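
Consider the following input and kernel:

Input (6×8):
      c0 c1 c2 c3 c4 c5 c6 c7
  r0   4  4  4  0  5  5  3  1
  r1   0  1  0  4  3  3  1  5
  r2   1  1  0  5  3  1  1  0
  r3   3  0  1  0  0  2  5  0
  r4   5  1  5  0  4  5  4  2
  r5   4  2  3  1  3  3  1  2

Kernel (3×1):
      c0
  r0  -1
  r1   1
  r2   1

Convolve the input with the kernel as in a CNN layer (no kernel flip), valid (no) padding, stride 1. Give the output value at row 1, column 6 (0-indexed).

5

The receptive field on the input at this output position is [1 / 1 / 5]. Elementwise product with the kernel and sum: 1·-1 + 1·1 + 5·1.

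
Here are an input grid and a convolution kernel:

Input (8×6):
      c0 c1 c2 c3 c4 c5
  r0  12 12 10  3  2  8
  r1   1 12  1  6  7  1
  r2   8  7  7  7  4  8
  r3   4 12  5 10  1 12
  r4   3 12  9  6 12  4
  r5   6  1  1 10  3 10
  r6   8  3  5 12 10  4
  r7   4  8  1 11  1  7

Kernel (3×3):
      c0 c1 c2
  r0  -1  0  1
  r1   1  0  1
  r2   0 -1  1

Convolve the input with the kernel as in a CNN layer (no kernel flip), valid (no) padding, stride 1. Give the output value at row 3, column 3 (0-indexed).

19

The receptive field on the input at this output position is [10 1 12 / 6 12 4 / 10 3 10]. Elementwise product with the kernel and sum: 10·-1 + 12·1 + 6·1 + 4·1 + 3·-1 + 10·1.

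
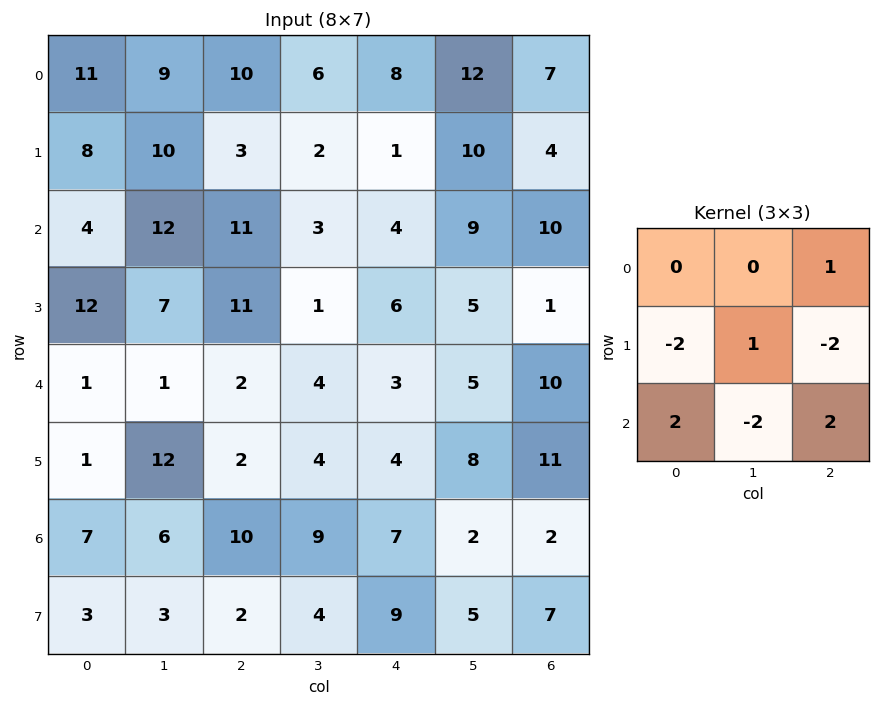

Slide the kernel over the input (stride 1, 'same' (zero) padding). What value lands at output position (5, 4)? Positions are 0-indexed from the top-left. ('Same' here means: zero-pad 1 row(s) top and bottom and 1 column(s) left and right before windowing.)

-7

The receptive field on the zero-padded input at this output position is [4 3 5 / 4 4 8 / 9 7 2]. Elementwise product with the kernel and sum: 5·1 + 4·-2 + 4·1 + 8·-2 + 9·2 + 7·-2 + 2·2.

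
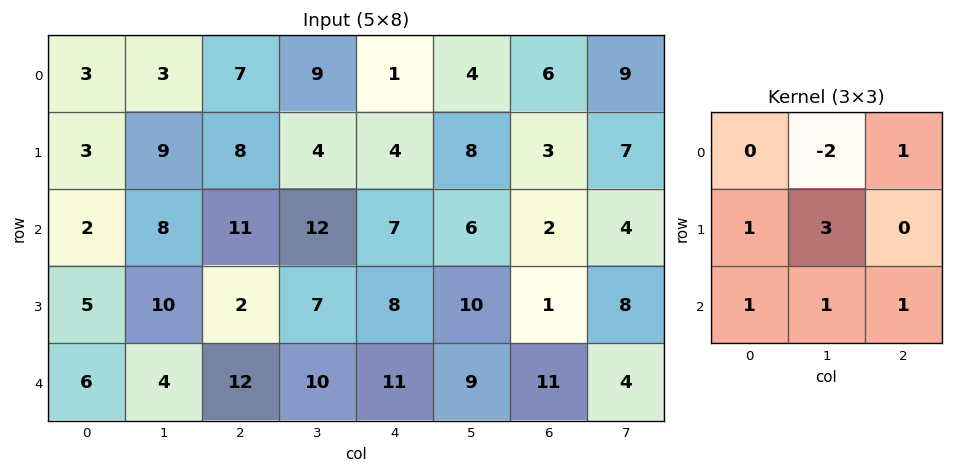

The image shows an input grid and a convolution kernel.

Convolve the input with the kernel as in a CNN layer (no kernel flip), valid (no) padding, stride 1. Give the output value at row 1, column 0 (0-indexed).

The receptive field on the input at this output position is [3 9 8 / 2 8 11 / 5 10 2]. Elementwise product with the kernel and sum: 9·-2 + 8·1 + 2·1 + 8·3 + 5·1 + 10·1 + 2·1.

33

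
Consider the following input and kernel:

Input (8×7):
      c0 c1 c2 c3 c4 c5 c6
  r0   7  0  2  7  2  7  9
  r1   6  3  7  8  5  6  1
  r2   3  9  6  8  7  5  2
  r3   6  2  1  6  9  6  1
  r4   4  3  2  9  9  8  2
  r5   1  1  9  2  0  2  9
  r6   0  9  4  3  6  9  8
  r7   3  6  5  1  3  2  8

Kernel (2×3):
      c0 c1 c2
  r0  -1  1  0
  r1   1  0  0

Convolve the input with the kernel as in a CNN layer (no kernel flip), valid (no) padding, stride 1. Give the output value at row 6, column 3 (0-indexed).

The receptive field on the input at this output position is [3 6 9 / 1 3 2]. Elementwise product with the kernel and sum: 3·-1 + 6·1 + 1·1.

4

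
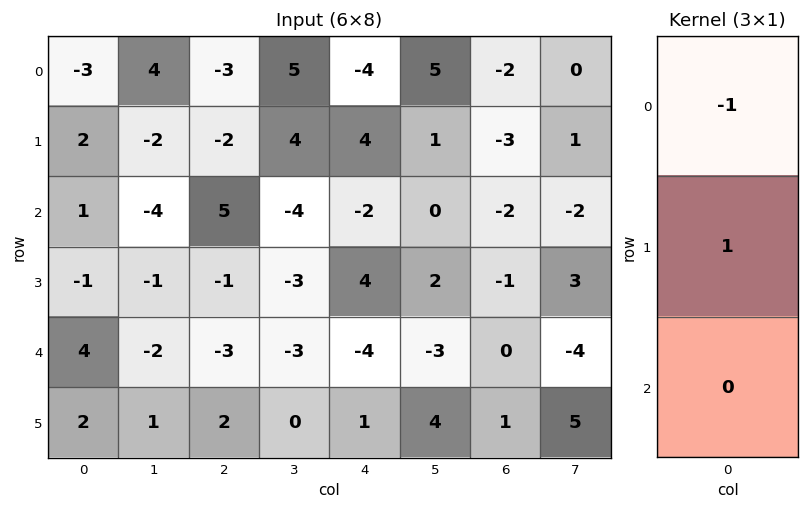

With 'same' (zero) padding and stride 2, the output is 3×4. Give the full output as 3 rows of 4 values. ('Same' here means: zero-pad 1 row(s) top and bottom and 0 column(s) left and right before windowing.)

-3 -3 -4 -2
-1 7 -6 1
5 -2 -8 1

Output[0,0]: The receptive field on the zero-padded input at this output position is [0 / -3 / 2]. Elementwise product with the kernel and sum: 0·-1 + -3·1.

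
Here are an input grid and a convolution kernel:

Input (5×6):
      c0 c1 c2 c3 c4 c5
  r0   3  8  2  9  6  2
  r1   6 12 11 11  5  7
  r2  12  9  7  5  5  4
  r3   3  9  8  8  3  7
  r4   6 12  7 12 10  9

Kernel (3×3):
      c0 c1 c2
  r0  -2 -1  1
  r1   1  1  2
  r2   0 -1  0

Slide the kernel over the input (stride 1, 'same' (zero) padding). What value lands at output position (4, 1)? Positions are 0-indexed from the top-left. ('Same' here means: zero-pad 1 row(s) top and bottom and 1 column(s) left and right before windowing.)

25

The receptive field on the zero-padded input at this output position is [3 9 8 / 6 12 7 / 0 0 0]. Elementwise product with the kernel and sum: 3·-2 + 9·-1 + 8·1 + 6·1 + 12·1 + 7·2 + 0·-1.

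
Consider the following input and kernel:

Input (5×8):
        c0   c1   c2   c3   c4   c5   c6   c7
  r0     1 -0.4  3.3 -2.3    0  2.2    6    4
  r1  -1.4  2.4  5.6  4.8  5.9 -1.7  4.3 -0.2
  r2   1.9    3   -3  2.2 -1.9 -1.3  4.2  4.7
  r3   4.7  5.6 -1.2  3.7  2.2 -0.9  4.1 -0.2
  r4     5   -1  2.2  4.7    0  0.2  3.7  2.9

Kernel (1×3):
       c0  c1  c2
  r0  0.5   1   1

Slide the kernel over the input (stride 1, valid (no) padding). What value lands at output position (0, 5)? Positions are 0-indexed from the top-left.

11.1

The receptive field on the input at this output position is [2.2 6 4]. Elementwise product with the kernel and sum: 2.2·0.5 + 6·1 + 4·1.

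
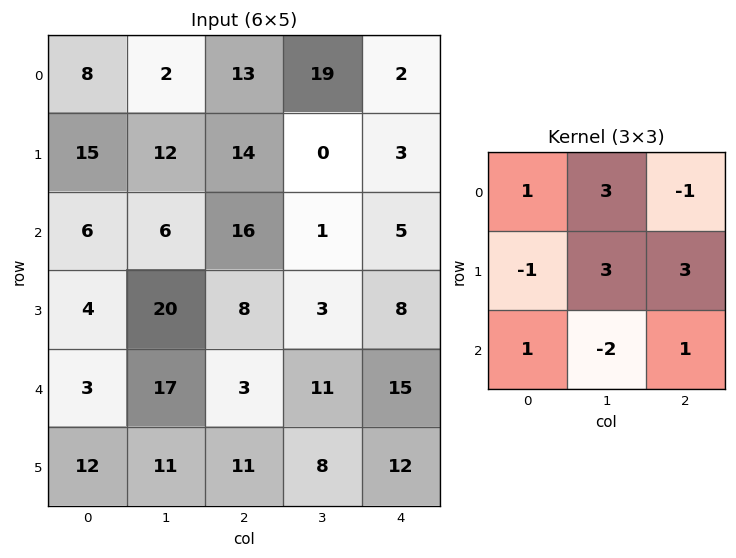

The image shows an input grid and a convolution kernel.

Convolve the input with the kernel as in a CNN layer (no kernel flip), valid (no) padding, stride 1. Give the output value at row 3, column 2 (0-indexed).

91

The receptive field on the input at this output position is [8 3 8 / 3 11 15 / 11 8 12]. Elementwise product with the kernel and sum: 8·1 + 3·3 + 8·-1 + 3·-1 + 11·3 + 15·3 + 11·1 + 8·-2 + 12·1.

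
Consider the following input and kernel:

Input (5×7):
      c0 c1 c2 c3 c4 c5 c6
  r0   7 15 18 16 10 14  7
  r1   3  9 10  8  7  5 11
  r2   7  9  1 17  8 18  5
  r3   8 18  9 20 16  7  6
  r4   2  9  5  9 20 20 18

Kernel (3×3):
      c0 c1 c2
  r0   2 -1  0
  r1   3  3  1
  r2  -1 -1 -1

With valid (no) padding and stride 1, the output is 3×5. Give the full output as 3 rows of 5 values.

28 50 55 29 22
11 8 29 59 63
76 95 54 92 15

Output[0,0]: The receptive field on the input at this output position is [7 15 18 / 3 9 10 / 7 9 1]. Elementwise product with the kernel and sum: 7·2 + 15·-1 + 3·3 + 9·3 + 10·1 + 7·-1 + 9·-1 + 1·-1.
Output[0,1]: The receptive field on the input at this output position is [15 18 16 / 9 10 8 / 9 1 17]. Elementwise product with the kernel and sum: 15·2 + 18·-1 + 9·3 + 10·3 + 8·1 + 9·-1 + 1·-1 + 17·-1.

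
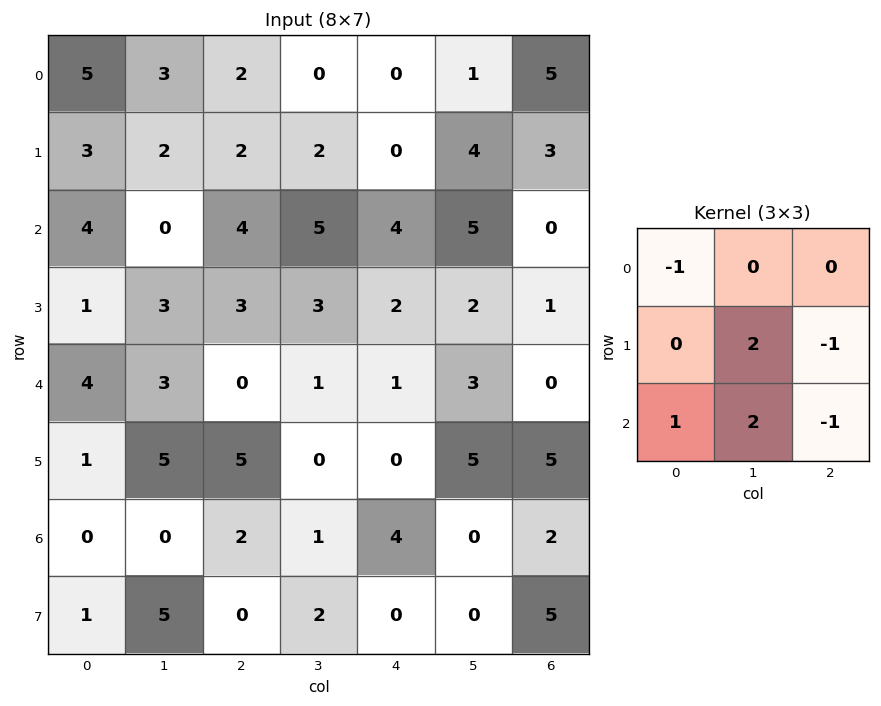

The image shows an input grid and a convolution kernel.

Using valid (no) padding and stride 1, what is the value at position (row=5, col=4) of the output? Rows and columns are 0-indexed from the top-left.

-7

The receptive field on the input at this output position is [0 5 5 / 4 0 2 / 0 0 5]. Elementwise product with the kernel and sum: 0·-1 + 0·2 + 2·-1 + 0·1 + 0·2 + 5·-1.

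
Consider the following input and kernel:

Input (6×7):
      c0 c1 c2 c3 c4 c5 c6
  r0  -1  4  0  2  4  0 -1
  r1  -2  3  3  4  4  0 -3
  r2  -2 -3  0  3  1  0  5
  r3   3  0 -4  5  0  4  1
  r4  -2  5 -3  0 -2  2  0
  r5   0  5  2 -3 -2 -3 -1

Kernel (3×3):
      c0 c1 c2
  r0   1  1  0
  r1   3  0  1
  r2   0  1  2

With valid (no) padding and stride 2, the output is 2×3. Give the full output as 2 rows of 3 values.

Output[0,0]: The receptive field on the input at this output position is [-1 4 0 / -2 3 3 / -2 -3 0]. Elementwise product with the kernel and sum: -1·1 + 4·1 + -2·3 + 3·1 + -3·1 + 0·2.

-3 20 23
-1 -13 4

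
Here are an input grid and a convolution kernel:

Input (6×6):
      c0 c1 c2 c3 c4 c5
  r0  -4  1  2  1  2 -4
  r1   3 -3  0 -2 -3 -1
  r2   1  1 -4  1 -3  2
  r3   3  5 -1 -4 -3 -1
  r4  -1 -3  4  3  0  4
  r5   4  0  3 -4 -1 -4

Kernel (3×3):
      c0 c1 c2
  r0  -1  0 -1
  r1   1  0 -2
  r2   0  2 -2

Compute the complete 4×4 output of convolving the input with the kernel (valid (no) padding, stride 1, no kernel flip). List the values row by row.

Output[0,0]: The receptive field on the input at this output position is [-4 1 2 / 3 -3 0 / 1 1 -4]. Elementwise product with the kernel and sum: -4·-1 + 2·-1 + 3·1 + 0·-2 + 1·2 + -4·-2.
Output[0,1]: The receptive field on the input at this output position is [1 2 1 / -3 0 -2 / 1 -4 1]. Elementwise product with the kernel and sum: 1·-1 + 1·-1 + -3·1 + -2·-2 + -4·2 + 1·-2.

15 -11 10 -7
18 10 3 -4
-6 13 18 -13
-17 4 2 6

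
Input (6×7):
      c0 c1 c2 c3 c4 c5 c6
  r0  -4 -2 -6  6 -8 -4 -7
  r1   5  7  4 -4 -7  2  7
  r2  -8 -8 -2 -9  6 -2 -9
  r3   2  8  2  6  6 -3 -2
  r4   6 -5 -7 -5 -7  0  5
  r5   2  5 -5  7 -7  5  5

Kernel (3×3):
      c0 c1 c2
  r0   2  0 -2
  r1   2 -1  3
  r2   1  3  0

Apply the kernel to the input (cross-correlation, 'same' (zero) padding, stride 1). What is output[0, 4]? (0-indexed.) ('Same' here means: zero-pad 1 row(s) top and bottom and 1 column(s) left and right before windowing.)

The receptive field on the zero-padded input at this output position is [0 0 0 / 6 -8 -4 / -4 -7 2]. Elementwise product with the kernel and sum: 0·2 + 0·-2 + 6·2 + -8·-1 + -4·3 + -4·1 + -7·3.

-17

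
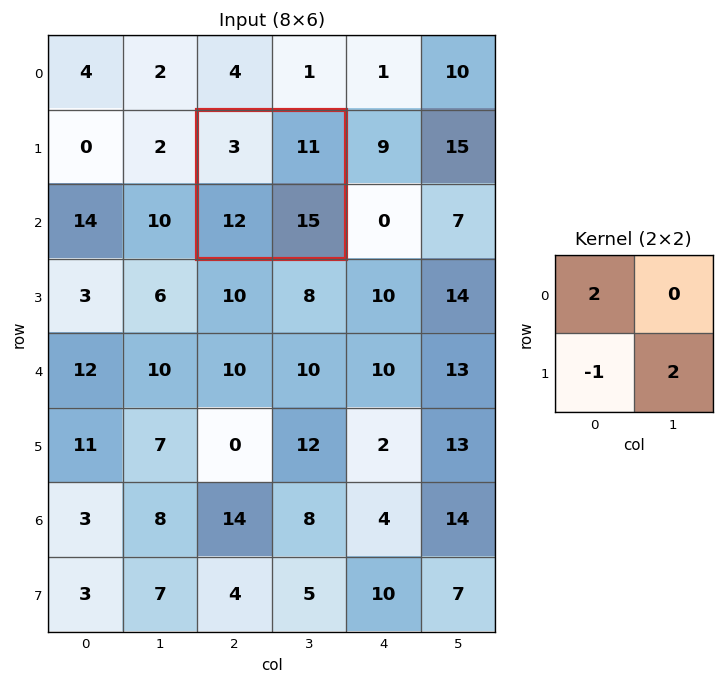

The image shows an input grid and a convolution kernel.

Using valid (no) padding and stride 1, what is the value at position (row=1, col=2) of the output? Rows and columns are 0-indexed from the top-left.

24

The receptive field on the input at this output position is [3 11 / 12 15]. Elementwise product with the kernel and sum: 3·2 + 12·-1 + 15·2.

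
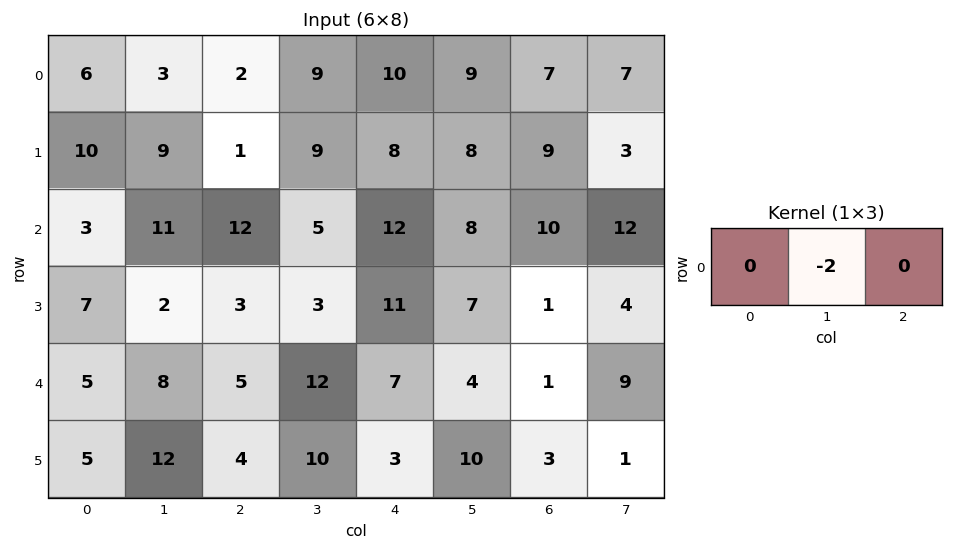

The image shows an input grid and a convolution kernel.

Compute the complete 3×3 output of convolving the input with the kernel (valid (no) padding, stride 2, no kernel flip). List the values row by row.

-6 -18 -18
-22 -10 -16
-16 -24 -8

Output[0,0]: The receptive field on the input at this output position is [6 3 2]. Elementwise product with the kernel and sum: 3·-2.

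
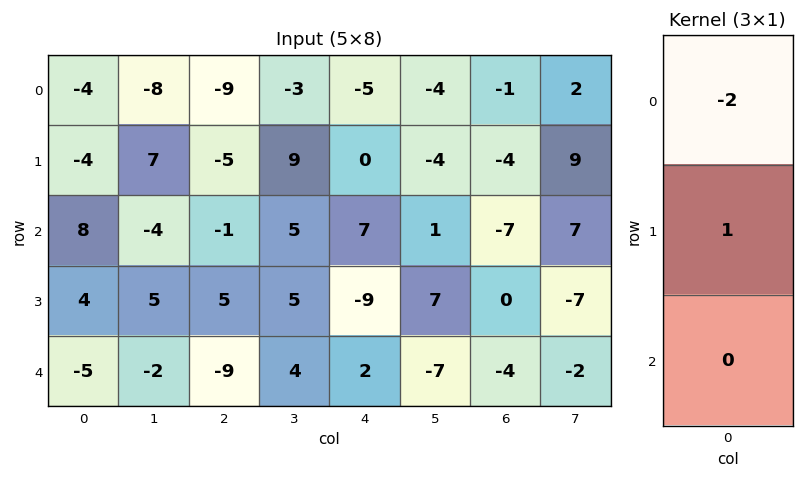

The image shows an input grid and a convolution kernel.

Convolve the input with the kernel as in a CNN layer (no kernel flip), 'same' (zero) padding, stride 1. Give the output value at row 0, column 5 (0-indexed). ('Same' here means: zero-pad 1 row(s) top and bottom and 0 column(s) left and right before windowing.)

The receptive field on the zero-padded input at this output position is [0 / -4 / -4]. Elementwise product with the kernel and sum: 0·-2 + -4·1.

-4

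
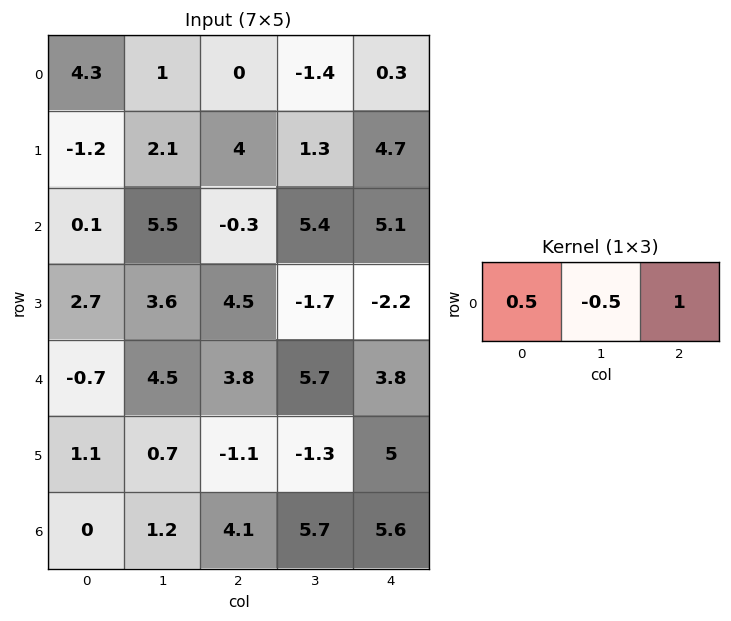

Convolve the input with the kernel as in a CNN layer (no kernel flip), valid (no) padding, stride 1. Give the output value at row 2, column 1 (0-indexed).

The receptive field on the input at this output position is [5.5 -0.3 5.4]. Elementwise product with the kernel and sum: 5.5·0.5 + -0.3·-0.5 + 5.4·1.

8.3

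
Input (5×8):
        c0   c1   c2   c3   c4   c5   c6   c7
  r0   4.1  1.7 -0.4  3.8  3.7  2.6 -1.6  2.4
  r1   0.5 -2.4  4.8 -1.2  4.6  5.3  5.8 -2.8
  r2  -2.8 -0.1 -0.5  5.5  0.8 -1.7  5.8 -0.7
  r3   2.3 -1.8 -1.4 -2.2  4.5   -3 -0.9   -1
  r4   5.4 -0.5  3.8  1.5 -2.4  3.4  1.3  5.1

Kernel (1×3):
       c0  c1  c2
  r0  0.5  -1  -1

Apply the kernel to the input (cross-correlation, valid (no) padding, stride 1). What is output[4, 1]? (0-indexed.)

The receptive field on the input at this output position is [-0.5 3.8 1.5]. Elementwise product with the kernel and sum: -0.5·0.5 + 3.8·-1 + 1.5·-1.

-5.55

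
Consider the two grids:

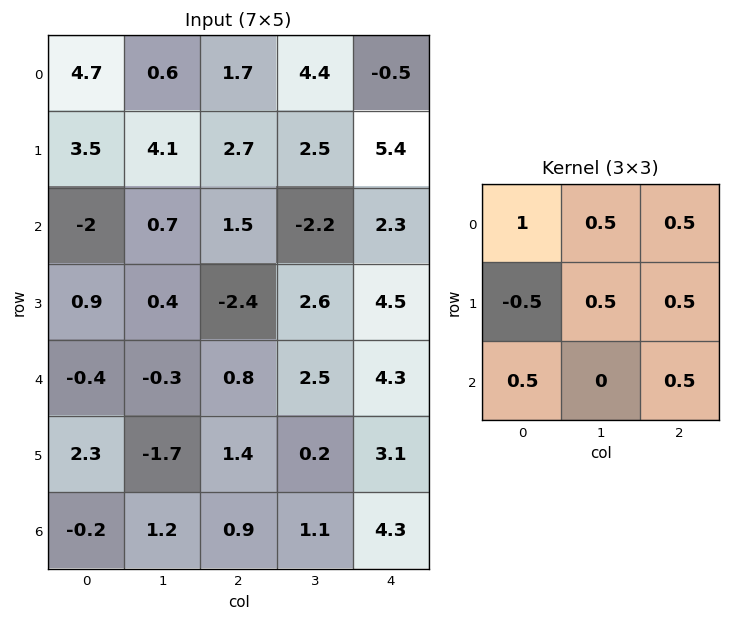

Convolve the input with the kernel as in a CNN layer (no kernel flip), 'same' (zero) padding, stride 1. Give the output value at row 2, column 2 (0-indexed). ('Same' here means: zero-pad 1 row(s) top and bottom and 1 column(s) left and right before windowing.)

The receptive field on the zero-padded input at this output position is [4.1 2.7 2.5 / 0.7 1.5 -2.2 / 0.4 -2.4 2.6]. Elementwise product with the kernel and sum: 4.1·1 + 2.7·0.5 + 2.5·0.5 + 0.7·-0.5 + 1.5·0.5 + -2.2·0.5 + 0.4·0.5 + 2.6·0.5.

7.5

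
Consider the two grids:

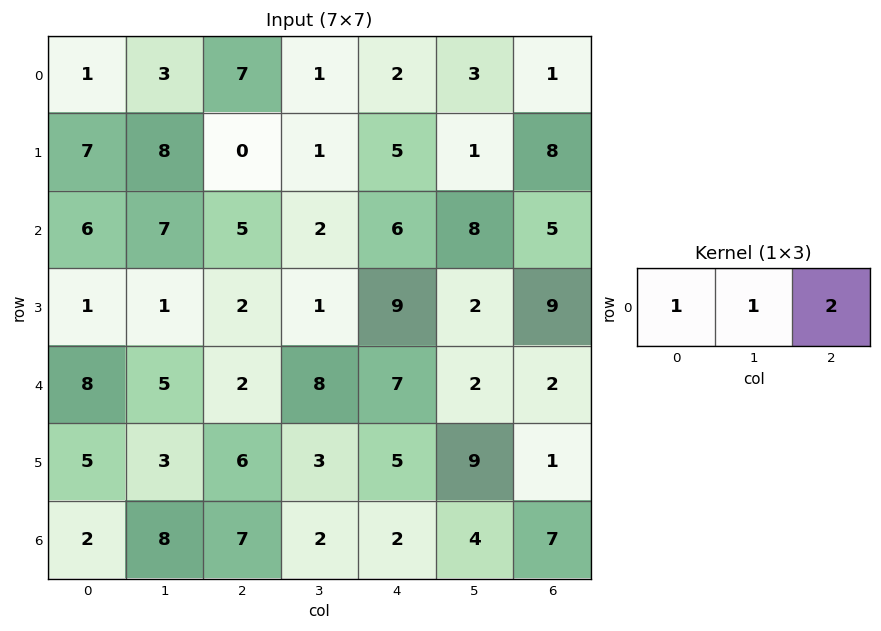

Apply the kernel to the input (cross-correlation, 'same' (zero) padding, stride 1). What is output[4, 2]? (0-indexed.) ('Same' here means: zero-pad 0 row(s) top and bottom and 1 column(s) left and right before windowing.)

The receptive field on the zero-padded input at this output position is [5 2 8]. Elementwise product with the kernel and sum: 5·1 + 2·1 + 8·2.

23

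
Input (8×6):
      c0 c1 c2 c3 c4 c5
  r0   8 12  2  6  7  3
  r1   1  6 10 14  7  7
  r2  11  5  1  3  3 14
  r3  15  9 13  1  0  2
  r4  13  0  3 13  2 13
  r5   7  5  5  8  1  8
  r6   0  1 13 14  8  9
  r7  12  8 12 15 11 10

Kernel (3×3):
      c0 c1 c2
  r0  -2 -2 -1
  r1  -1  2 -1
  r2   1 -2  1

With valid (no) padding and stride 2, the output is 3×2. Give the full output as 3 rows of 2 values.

-39 -14
-27 -43
-20 -31

Output[0,0]: The receptive field on the input at this output position is [8 12 2 / 1 6 10 / 11 5 1]. Elementwise product with the kernel and sum: 8·-2 + 12·-2 + 2·-1 + 1·-1 + 6·2 + 10·-1 + 11·1 + 5·-2 + 1·1.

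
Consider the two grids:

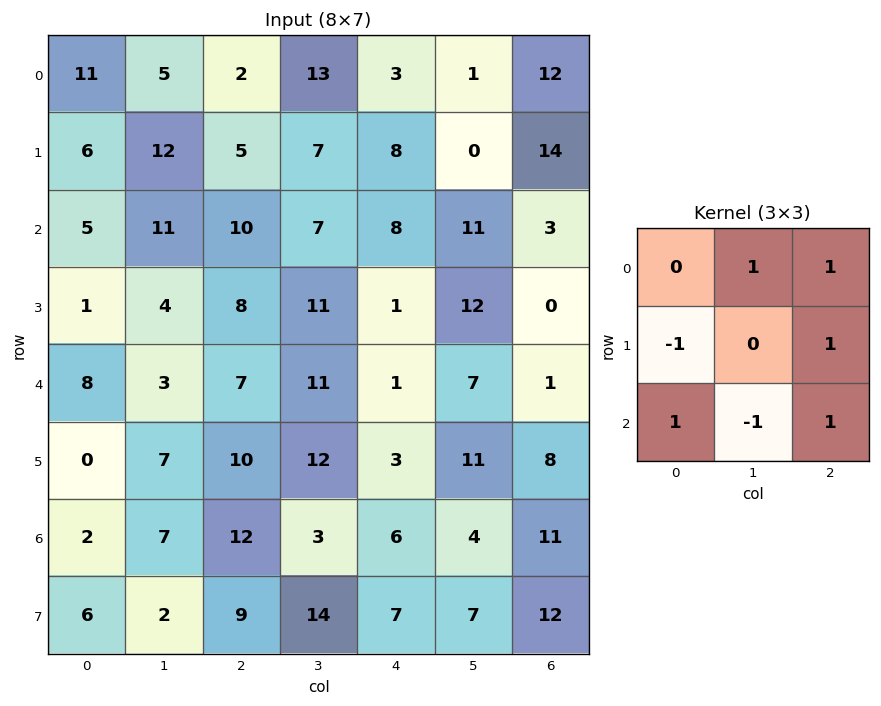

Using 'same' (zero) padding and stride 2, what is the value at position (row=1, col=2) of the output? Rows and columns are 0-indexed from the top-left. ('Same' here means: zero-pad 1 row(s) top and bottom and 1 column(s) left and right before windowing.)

The receptive field on the zero-padded input at this output position is [7 8 0 / 7 8 11 / 11 1 12]. Elementwise product with the kernel and sum: 8·1 + 0·1 + 7·-1 + 11·1 + 11·1 + 1·-1 + 12·1.

34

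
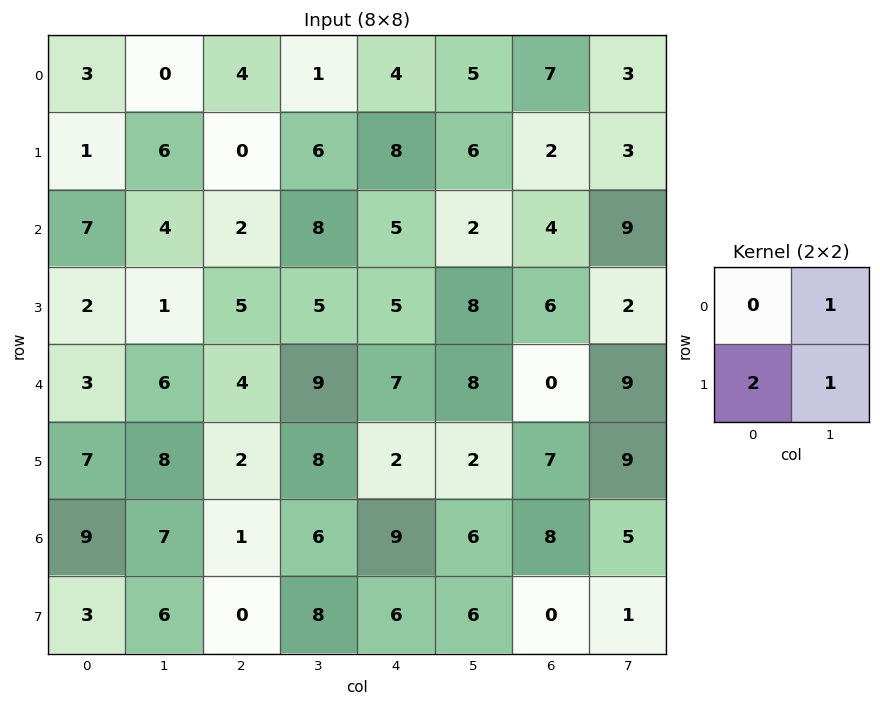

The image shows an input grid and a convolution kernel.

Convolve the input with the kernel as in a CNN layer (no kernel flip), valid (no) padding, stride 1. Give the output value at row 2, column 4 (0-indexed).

20

The receptive field on the input at this output position is [5 2 / 5 8]. Elementwise product with the kernel and sum: 2·1 + 5·2 + 8·1.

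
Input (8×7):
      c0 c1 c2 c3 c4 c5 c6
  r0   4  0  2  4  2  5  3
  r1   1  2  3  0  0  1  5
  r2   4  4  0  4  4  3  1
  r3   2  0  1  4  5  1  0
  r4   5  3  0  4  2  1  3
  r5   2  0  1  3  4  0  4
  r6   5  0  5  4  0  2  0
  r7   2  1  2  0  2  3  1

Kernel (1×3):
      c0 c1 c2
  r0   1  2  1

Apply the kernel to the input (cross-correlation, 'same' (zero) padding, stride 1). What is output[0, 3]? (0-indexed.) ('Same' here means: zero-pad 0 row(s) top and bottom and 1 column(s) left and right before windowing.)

The receptive field on the zero-padded input at this output position is [2 4 2]. Elementwise product with the kernel and sum: 2·1 + 4·2 + 2·1.

12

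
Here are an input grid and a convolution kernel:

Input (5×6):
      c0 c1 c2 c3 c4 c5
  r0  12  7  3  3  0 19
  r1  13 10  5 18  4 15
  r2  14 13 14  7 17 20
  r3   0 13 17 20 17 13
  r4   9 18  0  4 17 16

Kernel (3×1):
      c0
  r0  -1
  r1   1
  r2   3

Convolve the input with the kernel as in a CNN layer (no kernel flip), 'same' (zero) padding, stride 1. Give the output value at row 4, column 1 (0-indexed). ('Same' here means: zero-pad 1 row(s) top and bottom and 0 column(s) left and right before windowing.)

5

The receptive field on the zero-padded input at this output position is [13 / 18 / 0]. Elementwise product with the kernel and sum: 13·-1 + 18·1 + 0·3.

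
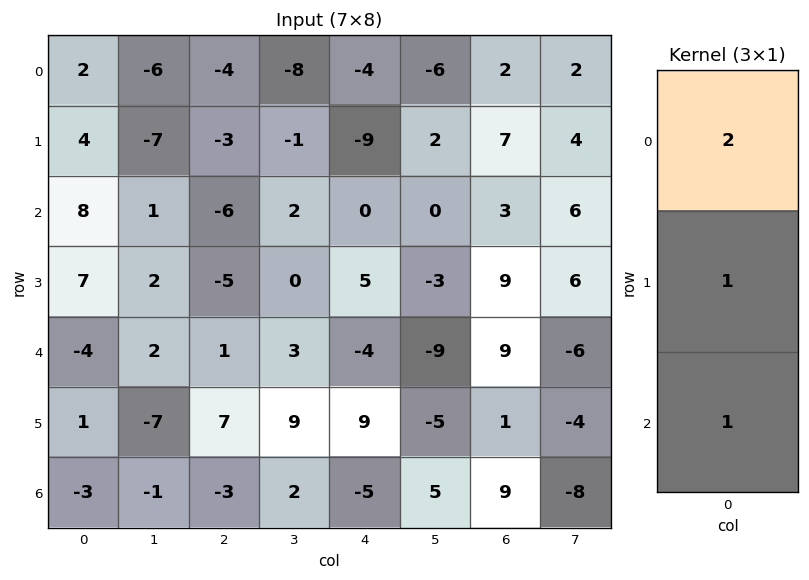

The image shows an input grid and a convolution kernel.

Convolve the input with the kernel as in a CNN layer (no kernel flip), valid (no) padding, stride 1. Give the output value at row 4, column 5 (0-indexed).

The receptive field on the input at this output position is [-9 / -5 / 5]. Elementwise product with the kernel and sum: -9·2 + -5·1 + 5·1.

-18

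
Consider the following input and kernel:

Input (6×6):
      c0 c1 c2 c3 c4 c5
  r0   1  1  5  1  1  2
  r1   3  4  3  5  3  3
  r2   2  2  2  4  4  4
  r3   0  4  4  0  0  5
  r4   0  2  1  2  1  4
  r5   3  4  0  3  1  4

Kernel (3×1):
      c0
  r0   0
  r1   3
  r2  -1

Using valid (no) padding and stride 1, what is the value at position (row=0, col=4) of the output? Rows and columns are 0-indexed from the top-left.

5

The receptive field on the input at this output position is [1 / 3 / 4]. Elementwise product with the kernel and sum: 3·3 + 4·-1.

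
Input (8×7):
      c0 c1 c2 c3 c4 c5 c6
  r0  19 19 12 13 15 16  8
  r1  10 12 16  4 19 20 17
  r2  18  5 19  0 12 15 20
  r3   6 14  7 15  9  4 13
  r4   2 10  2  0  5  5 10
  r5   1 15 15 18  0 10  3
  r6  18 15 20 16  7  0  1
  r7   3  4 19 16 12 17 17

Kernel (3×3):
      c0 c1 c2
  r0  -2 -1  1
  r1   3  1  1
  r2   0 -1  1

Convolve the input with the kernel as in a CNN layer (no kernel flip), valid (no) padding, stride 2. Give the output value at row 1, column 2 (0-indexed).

30

The receptive field on the input at this output position is [12 15 20 / 9 4 13 / 5 5 10]. Elementwise product with the kernel and sum: 12·-2 + 15·-1 + 20·1 + 9·3 + 4·1 + 13·1 + 5·-1 + 10·1.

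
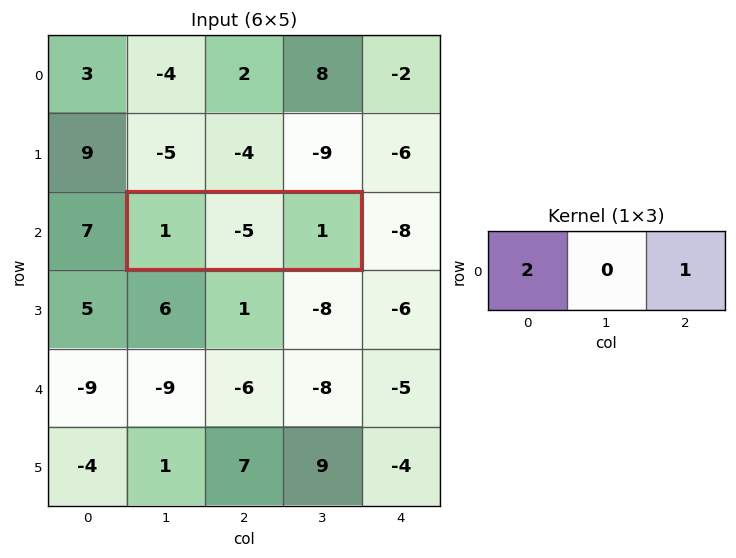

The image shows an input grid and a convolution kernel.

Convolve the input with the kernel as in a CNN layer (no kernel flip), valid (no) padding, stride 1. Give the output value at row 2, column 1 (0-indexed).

The receptive field on the input at this output position is [1 -5 1]. Elementwise product with the kernel and sum: 1·2 + 1·1.

3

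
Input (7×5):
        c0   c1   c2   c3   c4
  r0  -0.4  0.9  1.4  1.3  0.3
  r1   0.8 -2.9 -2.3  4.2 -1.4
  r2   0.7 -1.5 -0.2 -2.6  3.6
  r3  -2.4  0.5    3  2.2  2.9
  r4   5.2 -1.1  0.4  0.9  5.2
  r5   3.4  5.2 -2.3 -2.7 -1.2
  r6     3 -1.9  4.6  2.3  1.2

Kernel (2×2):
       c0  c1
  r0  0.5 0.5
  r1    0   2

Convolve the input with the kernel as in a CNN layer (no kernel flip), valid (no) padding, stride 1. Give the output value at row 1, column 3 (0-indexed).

8.6

The receptive field on the input at this output position is [4.2 -1.4 / -2.6 3.6]. Elementwise product with the kernel and sum: 4.2·0.5 + -1.4·0.5 + 3.6·2.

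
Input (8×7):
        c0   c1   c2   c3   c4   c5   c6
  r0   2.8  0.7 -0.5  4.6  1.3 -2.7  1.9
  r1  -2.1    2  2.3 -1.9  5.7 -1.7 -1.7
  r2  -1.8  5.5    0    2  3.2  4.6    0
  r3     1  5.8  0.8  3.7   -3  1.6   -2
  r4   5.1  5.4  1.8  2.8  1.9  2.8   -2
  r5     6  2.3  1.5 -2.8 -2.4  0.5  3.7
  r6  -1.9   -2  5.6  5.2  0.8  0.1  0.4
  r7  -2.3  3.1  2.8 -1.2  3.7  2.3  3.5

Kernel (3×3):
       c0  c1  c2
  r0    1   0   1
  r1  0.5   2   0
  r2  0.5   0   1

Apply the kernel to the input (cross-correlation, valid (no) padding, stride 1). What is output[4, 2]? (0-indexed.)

The receptive field on the input at this output position is [1.8 2.8 1.9 / 1.5 -2.8 -2.4 / 5.6 5.2 0.8]. Elementwise product with the kernel and sum: 1.8·1 + 1.9·1 + 1.5·0.5 + -2.8·2 + 5.6·0.5 + 0.8·1.

2.45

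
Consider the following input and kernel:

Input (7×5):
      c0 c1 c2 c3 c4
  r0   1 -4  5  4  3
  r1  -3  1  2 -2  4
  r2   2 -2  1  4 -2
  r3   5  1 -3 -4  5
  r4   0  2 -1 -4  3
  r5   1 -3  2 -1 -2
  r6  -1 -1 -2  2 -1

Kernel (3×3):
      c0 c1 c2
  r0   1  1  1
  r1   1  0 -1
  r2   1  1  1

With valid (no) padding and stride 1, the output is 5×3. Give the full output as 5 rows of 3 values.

-2 11 13
4 -11 5
10 5 -7
4 -2 -7
-4 -6 1

Output[0,0]: The receptive field on the input at this output position is [1 -4 5 / -3 1 2 / 2 -2 1]. Elementwise product with the kernel and sum: 1·1 + -4·1 + 5·1 + -3·1 + 2·-1 + 2·1 + -2·1 + 1·1.
Output[0,1]: The receptive field on the input at this output position is [-4 5 4 / 1 2 -2 / -2 1 4]. Elementwise product with the kernel and sum: -4·1 + 5·1 + 4·1 + 1·1 + -2·-1 + -2·1 + 1·1 + 4·1.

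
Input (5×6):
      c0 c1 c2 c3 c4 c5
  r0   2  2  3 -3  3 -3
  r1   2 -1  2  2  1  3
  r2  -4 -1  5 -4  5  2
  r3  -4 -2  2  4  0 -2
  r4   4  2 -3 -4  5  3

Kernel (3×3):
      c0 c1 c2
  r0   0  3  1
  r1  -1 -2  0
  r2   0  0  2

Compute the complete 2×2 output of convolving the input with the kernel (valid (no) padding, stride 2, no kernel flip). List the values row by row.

19 -2
4 -7

Output[0,0]: The receptive field on the input at this output position is [2 2 3 / 2 -1 2 / -4 -1 5]. Elementwise product with the kernel and sum: 2·3 + 3·1 + 2·-1 + -1·-2 + 5·2.
Output[0,1]: The receptive field on the input at this output position is [3 -3 3 / 2 2 1 / 5 -4 5]. Elementwise product with the kernel and sum: -3·3 + 3·1 + 2·-1 + 2·-2 + 5·2.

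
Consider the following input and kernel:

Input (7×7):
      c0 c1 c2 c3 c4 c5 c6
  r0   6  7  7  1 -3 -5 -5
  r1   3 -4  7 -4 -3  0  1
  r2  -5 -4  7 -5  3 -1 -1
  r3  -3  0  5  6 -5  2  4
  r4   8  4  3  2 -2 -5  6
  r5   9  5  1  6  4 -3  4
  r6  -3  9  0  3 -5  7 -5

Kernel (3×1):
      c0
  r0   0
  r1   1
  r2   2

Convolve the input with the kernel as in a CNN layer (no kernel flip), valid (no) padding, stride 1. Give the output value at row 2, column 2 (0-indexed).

The receptive field on the input at this output position is [7 / 5 / 3]. Elementwise product with the kernel and sum: 5·1 + 3·2.

11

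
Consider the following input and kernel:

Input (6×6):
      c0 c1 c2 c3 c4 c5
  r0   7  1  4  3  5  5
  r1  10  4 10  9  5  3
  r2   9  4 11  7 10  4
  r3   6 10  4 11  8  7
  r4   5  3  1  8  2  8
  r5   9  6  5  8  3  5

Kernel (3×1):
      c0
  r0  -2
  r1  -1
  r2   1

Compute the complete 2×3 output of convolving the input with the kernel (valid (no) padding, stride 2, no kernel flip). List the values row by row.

-15 -7 -5
-19 -25 -26

Output[0,0]: The receptive field on the input at this output position is [7 / 10 / 9]. Elementwise product with the kernel and sum: 7·-2 + 10·-1 + 9·1.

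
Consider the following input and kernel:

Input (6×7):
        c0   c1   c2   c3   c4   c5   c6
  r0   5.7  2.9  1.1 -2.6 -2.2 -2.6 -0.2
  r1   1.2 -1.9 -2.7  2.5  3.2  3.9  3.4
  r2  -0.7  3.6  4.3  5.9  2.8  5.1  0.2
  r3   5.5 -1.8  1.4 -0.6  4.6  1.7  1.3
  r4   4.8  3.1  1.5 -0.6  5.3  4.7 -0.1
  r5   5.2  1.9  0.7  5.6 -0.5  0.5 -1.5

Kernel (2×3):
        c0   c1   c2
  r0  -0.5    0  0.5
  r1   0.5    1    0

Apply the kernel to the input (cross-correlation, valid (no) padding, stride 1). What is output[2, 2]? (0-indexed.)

The receptive field on the input at this output position is [4.3 5.9 2.8 / 1.4 -0.6 4.6]. Elementwise product with the kernel and sum: 4.3·-0.5 + 2.8·0.5 + 1.4·0.5 + -0.6·1.

-0.65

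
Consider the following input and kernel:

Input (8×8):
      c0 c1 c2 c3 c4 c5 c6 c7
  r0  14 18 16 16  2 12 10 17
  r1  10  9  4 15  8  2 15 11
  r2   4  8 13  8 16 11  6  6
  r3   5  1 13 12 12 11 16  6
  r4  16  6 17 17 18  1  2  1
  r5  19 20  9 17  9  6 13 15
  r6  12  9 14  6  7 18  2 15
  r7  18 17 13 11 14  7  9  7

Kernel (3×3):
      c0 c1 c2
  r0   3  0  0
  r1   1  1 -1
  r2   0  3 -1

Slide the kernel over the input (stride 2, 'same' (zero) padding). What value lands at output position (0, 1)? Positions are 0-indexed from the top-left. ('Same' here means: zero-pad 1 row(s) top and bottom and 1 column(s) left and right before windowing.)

15

The receptive field on the zero-padded input at this output position is [0 0 0 / 18 16 16 / 9 4 15]. Elementwise product with the kernel and sum: 0·3 + 18·1 + 16·1 + 16·-1 + 4·3 + 15·-1.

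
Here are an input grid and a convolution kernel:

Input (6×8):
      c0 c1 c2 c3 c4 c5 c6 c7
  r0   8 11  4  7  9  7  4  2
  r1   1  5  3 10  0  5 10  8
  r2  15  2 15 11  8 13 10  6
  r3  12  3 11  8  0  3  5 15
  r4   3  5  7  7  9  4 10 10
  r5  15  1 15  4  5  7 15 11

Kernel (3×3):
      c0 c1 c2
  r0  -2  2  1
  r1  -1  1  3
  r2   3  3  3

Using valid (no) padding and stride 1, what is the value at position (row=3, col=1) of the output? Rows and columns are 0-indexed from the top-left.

The receptive field on the input at this output position is [3 11 8 / 5 7 7 / 1 15 4]. Elementwise product with the kernel and sum: 3·-2 + 11·2 + 8·1 + 5·-1 + 7·1 + 7·3 + 1·3 + 15·3 + 4·3.

107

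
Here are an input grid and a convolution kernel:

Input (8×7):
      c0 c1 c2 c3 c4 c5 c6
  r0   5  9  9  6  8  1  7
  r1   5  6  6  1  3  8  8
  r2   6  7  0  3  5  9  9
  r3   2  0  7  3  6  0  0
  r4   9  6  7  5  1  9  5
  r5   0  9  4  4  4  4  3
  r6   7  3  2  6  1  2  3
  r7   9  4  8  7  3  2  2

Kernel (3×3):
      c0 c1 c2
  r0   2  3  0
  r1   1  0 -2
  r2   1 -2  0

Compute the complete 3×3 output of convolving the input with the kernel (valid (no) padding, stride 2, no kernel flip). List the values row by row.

22 30 -7
18 1 26
29 15 24

Output[0,0]: The receptive field on the input at this output position is [5 9 9 / 5 6 6 / 6 7 0]. Elementwise product with the kernel and sum: 5·2 + 9·3 + 5·1 + 6·-2 + 6·1 + 7·-2.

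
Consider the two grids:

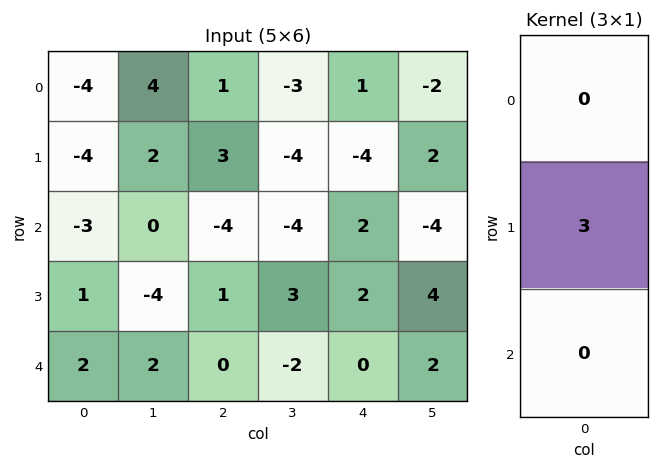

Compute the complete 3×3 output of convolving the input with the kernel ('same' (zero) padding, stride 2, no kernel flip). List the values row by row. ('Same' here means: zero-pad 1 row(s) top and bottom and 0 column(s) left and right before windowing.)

Output[0,0]: The receptive field on the zero-padded input at this output position is [0 / -4 / -4]. Elementwise product with the kernel and sum: -4·3.
Output[0,1]: The receptive field on the zero-padded input at this output position is [0 / 1 / 3]. Elementwise product with the kernel and sum: 1·3.

-12 3 3
-9 -12 6
6 0 0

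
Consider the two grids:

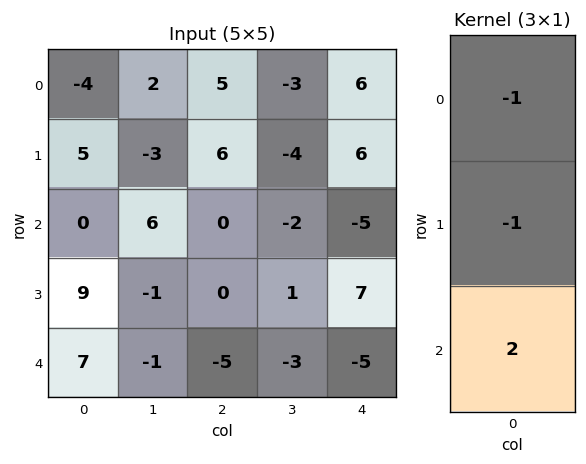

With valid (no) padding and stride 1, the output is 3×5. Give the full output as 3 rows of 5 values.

Output[0,0]: The receptive field on the input at this output position is [-4 / 5 / 0]. Elementwise product with the kernel and sum: -4·-1 + 5·-1 + 0·2.

-1 13 -11 3 -22
13 -5 -6 8 13
5 -7 -10 -5 -12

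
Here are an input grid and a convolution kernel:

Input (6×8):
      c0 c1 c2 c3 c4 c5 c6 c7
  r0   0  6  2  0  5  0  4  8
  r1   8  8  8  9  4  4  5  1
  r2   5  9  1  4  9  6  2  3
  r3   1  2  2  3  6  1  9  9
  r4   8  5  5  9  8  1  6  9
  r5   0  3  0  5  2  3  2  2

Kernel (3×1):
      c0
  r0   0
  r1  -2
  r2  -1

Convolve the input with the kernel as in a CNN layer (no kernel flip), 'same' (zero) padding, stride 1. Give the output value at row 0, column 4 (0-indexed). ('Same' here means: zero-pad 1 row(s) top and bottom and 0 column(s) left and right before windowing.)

-14

The receptive field on the zero-padded input at this output position is [0 / 5 / 4]. Elementwise product with the kernel and sum: 5·-2 + 4·-1.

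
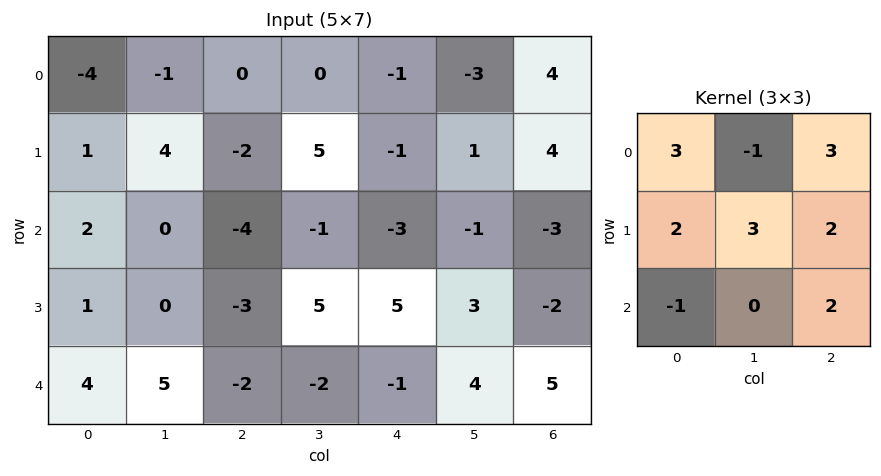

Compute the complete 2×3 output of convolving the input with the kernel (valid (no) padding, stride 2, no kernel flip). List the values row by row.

Output[0,0]: The receptive field on the input at this output position is [-4 -1 0 / 1 4 -2 / 2 0 -4]. Elementwise product with the kernel and sum: -4·3 + -1·-1 + 0·3 + 1·2 + 4·3 + -2·2 + 2·-1 + -4·2.
Output[0,1]: The receptive field on the input at this output position is [0 0 -1 / -2 5 -1 / -4 -1 -3]. Elementwise product with the kernel and sum: 0·3 + 0·-1 + -1·3 + -2·2 + 5·3 + -1·2 + -4·-1 + -3·2.

-11 4 18
-18 -1 9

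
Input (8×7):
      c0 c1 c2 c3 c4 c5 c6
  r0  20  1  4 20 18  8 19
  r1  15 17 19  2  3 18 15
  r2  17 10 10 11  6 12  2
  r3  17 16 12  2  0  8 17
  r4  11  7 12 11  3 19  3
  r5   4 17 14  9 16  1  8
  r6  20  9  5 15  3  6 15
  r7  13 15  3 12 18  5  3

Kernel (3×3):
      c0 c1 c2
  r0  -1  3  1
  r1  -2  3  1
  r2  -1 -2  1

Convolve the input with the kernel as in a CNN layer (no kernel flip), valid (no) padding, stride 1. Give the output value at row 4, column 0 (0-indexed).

The receptive field on the input at this output position is [11 7 12 / 4 17 14 / 20 9 5]. Elementwise product with the kernel and sum: 11·-1 + 7·3 + 12·1 + 4·-2 + 17·3 + 14·1 + 20·-1 + 9·-2 + 5·1.

46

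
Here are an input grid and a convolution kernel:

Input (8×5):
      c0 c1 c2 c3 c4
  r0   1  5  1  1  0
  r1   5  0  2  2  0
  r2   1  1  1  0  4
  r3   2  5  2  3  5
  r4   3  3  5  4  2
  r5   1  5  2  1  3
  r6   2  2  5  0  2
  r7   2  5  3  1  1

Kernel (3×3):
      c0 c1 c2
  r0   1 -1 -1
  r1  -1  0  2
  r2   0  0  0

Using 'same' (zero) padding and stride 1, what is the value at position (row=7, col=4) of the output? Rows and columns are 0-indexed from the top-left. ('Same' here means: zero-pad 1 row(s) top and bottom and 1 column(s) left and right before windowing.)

-3

The receptive field on the zero-padded input at this output position is [0 2 0 / 1 1 0 / 0 0 0]. Elementwise product with the kernel and sum: 0·1 + 2·-1 + 0·-1 + 1·-1 + 0·2.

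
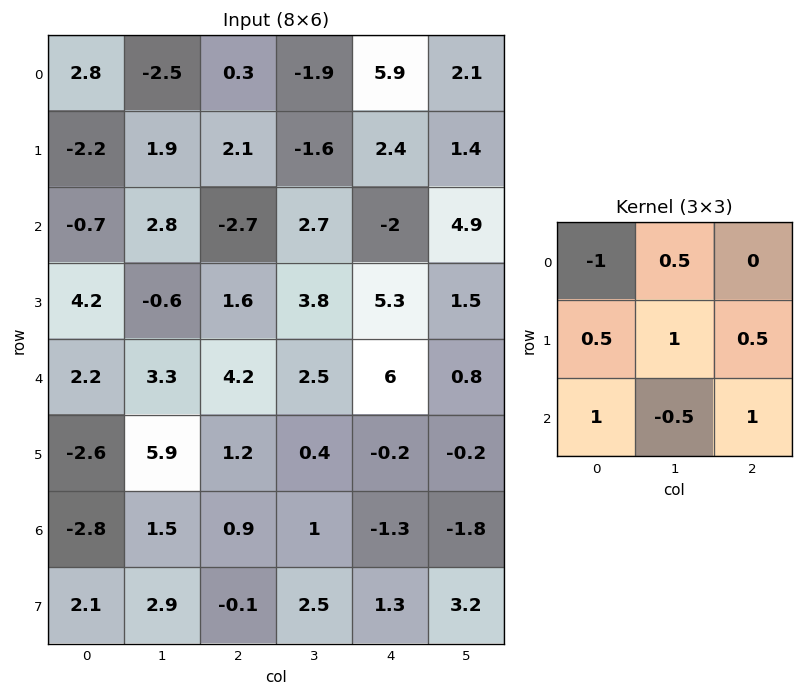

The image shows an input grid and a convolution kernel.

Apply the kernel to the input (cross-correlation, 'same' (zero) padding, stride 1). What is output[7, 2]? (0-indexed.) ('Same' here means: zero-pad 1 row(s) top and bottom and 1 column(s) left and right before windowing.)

1.55

The receptive field on the zero-padded input at this output position is [1.5 0.9 1 / 2.9 -0.1 2.5 / 0 0 0]. Elementwise product with the kernel and sum: 1.5·-1 + 0.9·0.5 + 2.9·0.5 + -0.1·1 + 2.5·0.5 + 0·1 + 0·-0.5 + 0·1.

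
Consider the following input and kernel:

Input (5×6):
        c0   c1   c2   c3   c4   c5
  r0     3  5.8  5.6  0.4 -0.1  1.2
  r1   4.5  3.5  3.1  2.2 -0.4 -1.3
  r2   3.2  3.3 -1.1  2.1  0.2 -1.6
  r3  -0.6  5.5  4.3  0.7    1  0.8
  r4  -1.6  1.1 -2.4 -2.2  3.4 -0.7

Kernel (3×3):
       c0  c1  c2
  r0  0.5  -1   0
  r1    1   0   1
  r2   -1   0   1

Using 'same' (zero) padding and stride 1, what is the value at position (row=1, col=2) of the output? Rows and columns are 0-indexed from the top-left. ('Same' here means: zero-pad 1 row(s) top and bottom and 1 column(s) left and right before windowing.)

1.8

The receptive field on the zero-padded input at this output position is [5.8 5.6 0.4 / 3.5 3.1 2.2 / 3.3 -1.1 2.1]. Elementwise product with the kernel and sum: 5.8·0.5 + 5.6·-1 + 3.5·1 + 2.2·1 + 3.3·-1 + 2.1·1.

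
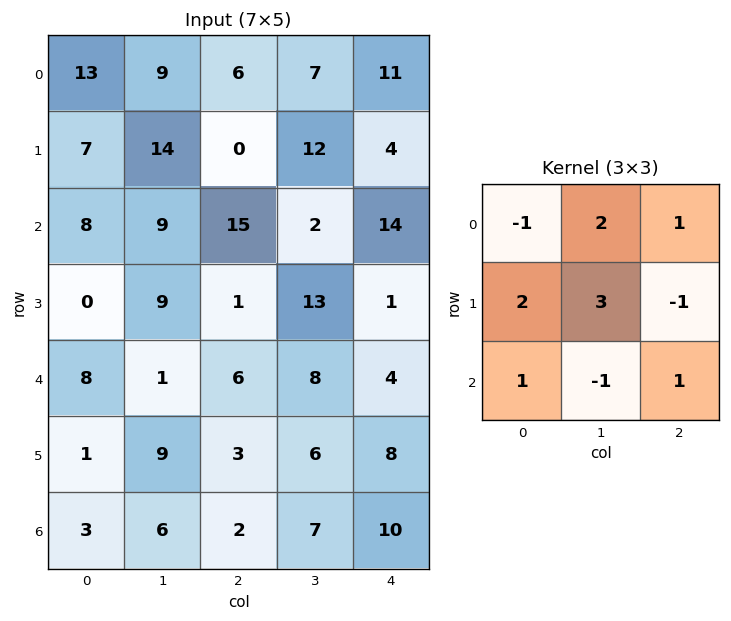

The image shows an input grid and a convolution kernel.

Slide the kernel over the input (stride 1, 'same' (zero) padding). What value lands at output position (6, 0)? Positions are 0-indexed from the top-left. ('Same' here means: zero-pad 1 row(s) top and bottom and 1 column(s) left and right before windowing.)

14

The receptive field on the zero-padded input at this output position is [0 1 9 / 0 3 6 / 0 0 0]. Elementwise product with the kernel and sum: 0·-1 + 1·2 + 9·1 + 0·2 + 3·3 + 6·-1 + 0·1 + 0·-1 + 0·1.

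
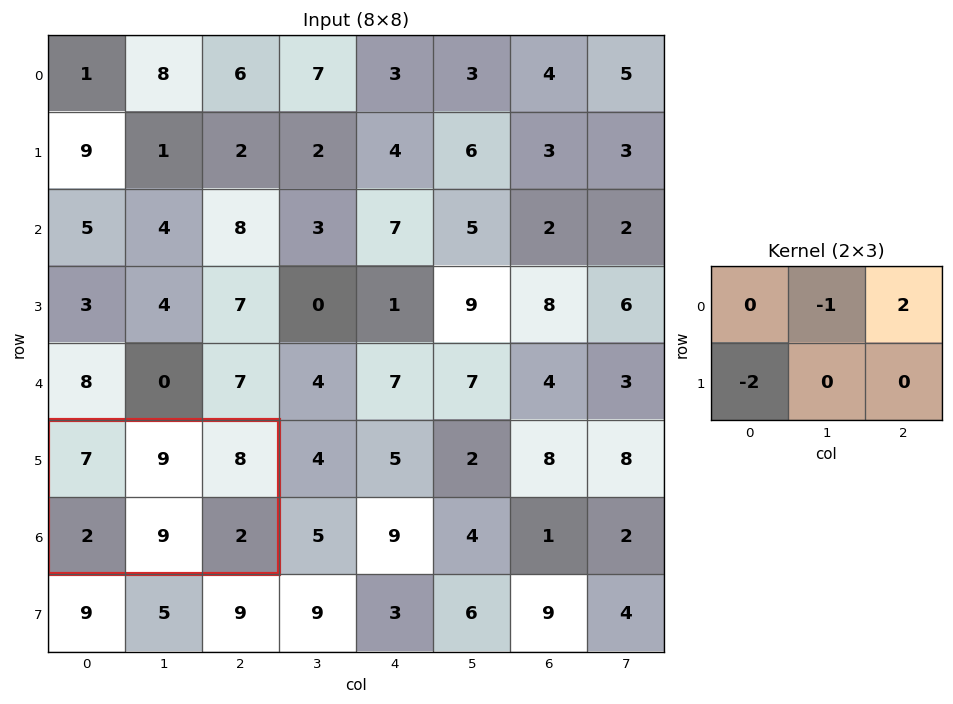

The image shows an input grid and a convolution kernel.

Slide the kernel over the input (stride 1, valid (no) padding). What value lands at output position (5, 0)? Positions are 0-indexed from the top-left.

3

The receptive field on the input at this output position is [7 9 8 / 2 9 2]. Elementwise product with the kernel and sum: 9·-1 + 8·2 + 2·-2.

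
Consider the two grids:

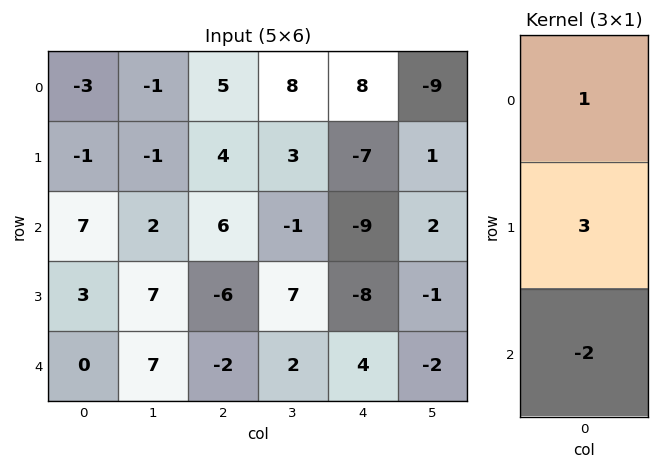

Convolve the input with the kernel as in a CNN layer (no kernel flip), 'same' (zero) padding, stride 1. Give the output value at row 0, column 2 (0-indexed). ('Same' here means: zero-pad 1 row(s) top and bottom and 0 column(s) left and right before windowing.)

7

The receptive field on the zero-padded input at this output position is [0 / 5 / 4]. Elementwise product with the kernel and sum: 0·1 + 5·3 + 4·-2.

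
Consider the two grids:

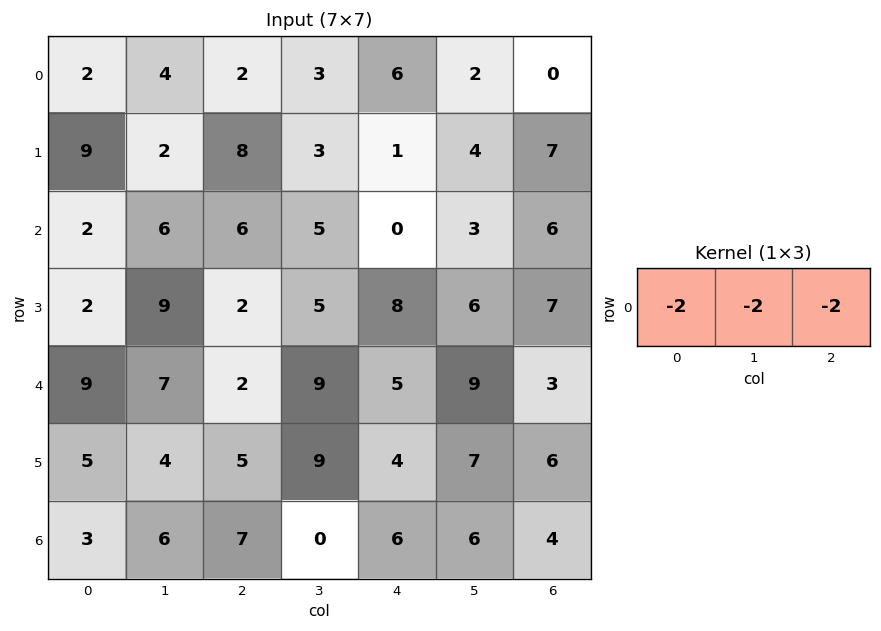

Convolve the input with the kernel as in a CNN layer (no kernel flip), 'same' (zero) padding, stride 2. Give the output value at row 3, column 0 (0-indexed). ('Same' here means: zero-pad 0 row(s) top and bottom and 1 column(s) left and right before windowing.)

-18

The receptive field on the zero-padded input at this output position is [0 3 6]. Elementwise product with the kernel and sum: 0·-2 + 3·-2 + 6·-2.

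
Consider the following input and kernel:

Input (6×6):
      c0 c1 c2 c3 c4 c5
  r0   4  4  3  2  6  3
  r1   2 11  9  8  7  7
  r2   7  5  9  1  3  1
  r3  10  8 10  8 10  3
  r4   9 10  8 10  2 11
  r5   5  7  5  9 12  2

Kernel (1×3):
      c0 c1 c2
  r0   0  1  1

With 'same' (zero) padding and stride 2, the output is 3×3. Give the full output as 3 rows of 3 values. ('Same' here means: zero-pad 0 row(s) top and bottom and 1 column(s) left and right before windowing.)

Output[0,0]: The receptive field on the zero-padded input at this output position is [0 4 4]. Elementwise product with the kernel and sum: 4·1 + 4·1.

8 5 9
12 10 4
19 18 13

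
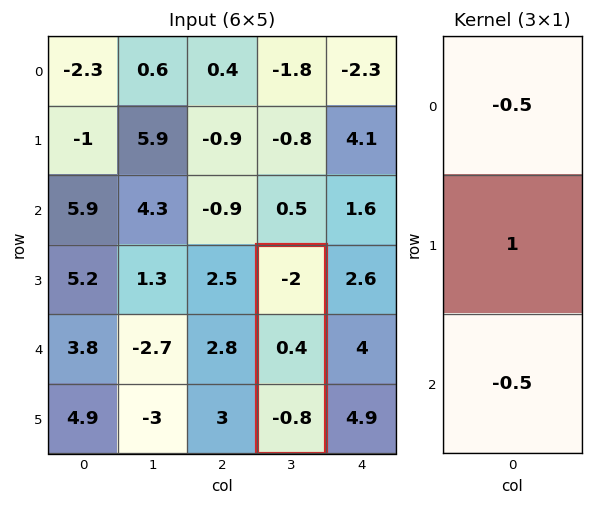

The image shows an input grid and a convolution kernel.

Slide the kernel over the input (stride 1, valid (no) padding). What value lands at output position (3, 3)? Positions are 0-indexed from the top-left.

1.8

The receptive field on the input at this output position is [-2 / 0.4 / -0.8]. Elementwise product with the kernel and sum: -2·-0.5 + 0.4·1 + -0.8·-0.5.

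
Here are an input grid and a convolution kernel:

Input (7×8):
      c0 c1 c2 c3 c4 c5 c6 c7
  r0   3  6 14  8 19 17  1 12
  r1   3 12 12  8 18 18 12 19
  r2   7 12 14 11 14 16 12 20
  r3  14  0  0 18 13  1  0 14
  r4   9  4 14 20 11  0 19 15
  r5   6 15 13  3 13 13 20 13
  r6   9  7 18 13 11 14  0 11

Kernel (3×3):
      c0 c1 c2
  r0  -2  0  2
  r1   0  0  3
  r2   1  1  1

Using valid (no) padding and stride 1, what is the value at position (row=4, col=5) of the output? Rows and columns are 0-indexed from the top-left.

94

The receptive field on the input at this output position is [0 19 15 / 13 20 13 / 14 0 11]. Elementwise product with the kernel and sum: 0·-2 + 15·2 + 13·3 + 14·1 + 0·1 + 11·1.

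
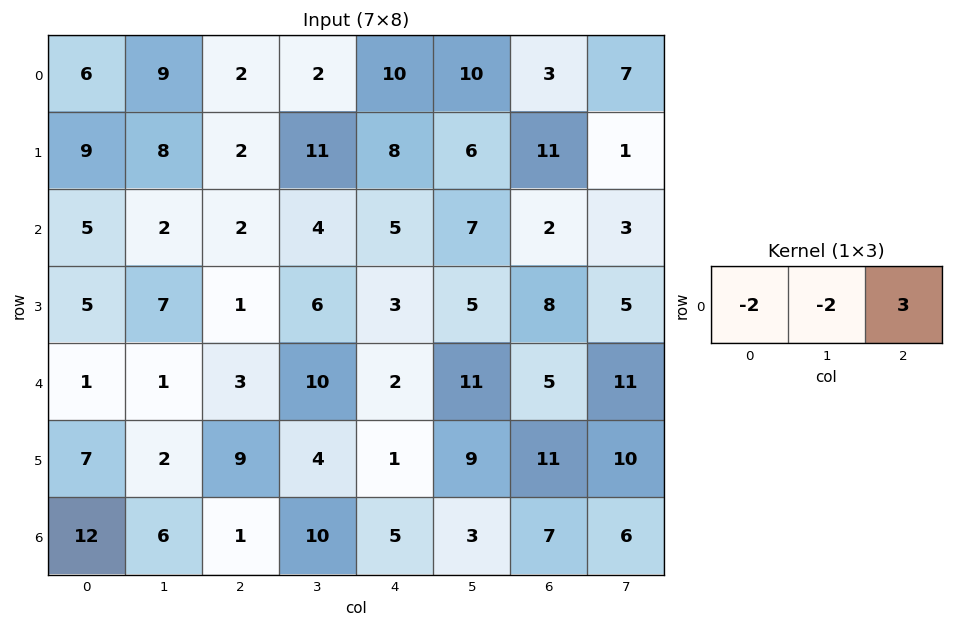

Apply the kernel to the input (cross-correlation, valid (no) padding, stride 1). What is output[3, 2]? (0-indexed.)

The receptive field on the input at this output position is [1 6 3]. Elementwise product with the kernel and sum: 1·-2 + 6·-2 + 3·3.

-5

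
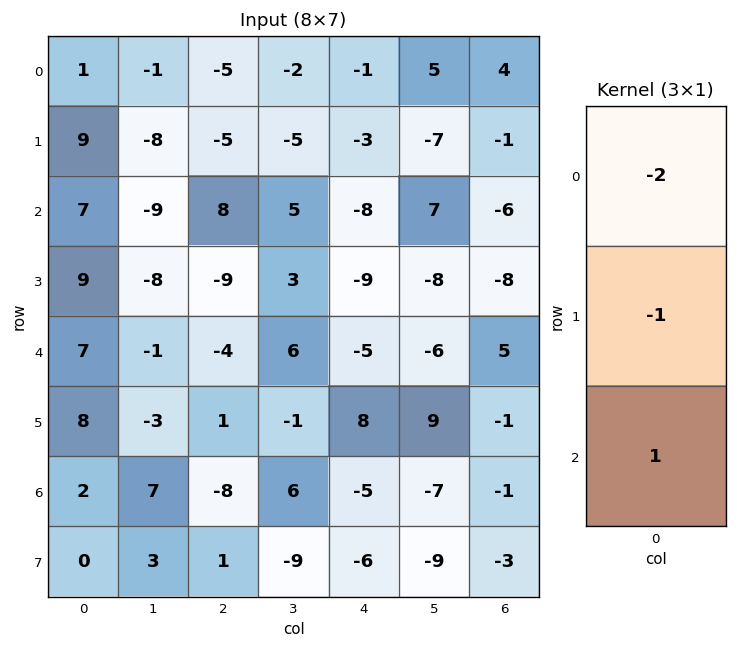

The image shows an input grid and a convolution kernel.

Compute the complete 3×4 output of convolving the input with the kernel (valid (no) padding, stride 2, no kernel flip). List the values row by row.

-4 23 -3 -13
-16 -11 20 25
-20 -1 -3 -10

Output[0,0]: The receptive field on the input at this output position is [1 / 9 / 7]. Elementwise product with the kernel and sum: 1·-2 + 9·-1 + 7·1.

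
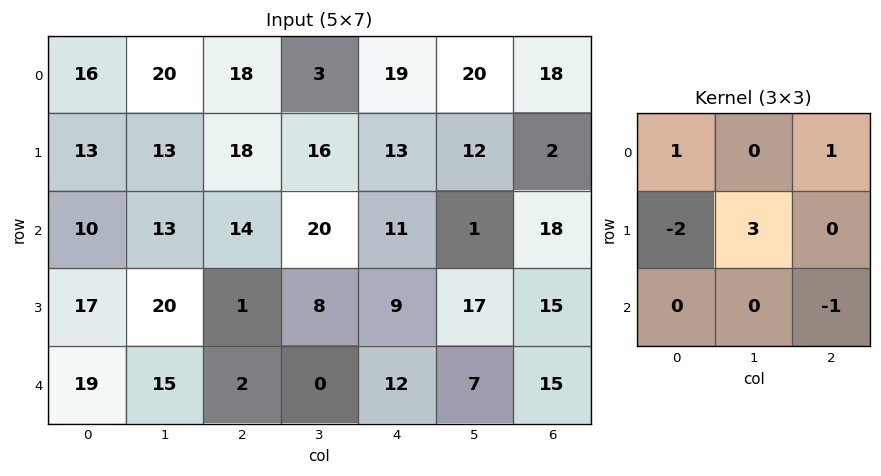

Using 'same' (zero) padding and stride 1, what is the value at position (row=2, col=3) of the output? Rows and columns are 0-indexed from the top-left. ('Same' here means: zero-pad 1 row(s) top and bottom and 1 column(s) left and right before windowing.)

The receptive field on the zero-padded input at this output position is [18 16 13 / 14 20 11 / 1 8 9]. Elementwise product with the kernel and sum: 18·1 + 13·1 + 14·-2 + 20·3 + 9·-1.

54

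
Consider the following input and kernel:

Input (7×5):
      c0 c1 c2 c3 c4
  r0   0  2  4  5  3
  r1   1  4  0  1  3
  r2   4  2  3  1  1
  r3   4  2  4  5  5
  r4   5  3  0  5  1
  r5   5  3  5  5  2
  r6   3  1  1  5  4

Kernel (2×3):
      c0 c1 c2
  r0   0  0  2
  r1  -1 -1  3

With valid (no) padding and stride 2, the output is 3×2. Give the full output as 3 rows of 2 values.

Output[0,0]: The receptive field on the input at this output position is [0 2 4 / 1 4 0]. Elementwise product with the kernel and sum: 4·2 + 1·-1 + 4·-1 + 0·3.
Output[0,1]: The receptive field on the input at this output position is [4 5 3 / 0 1 3]. Elementwise product with the kernel and sum: 3·2 + 0·-1 + 1·-1 + 3·3.

3 14
12 8
7 -2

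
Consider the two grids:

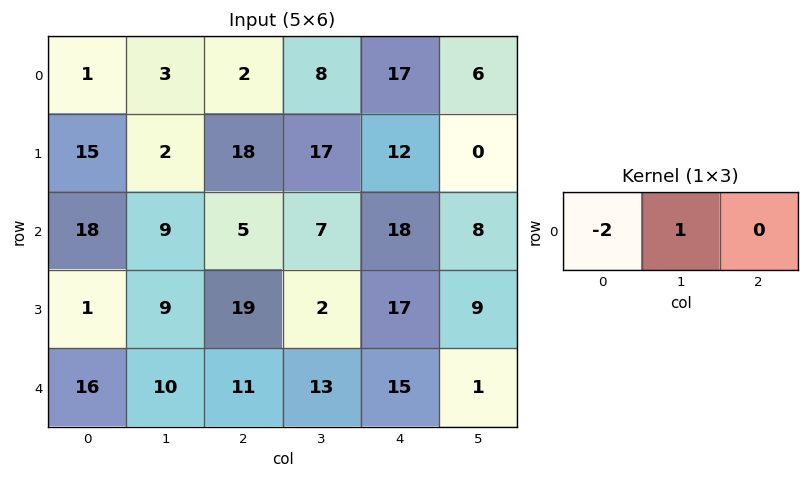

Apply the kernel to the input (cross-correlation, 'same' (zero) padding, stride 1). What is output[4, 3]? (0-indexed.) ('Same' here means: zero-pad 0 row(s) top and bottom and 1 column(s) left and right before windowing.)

-9

The receptive field on the zero-padded input at this output position is [11 13 15]. Elementwise product with the kernel and sum: 11·-2 + 13·1.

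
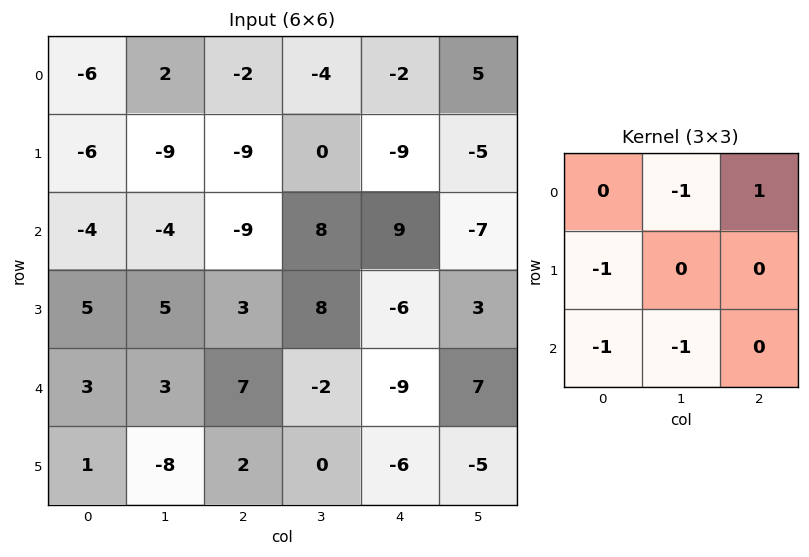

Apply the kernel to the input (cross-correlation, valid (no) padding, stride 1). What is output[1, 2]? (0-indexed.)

-11

The receptive field on the input at this output position is [-9 0 -9 / -9 8 9 / 3 8 -6]. Elementwise product with the kernel and sum: 0·-1 + -9·1 + -9·-1 + 3·-1 + 8·-1.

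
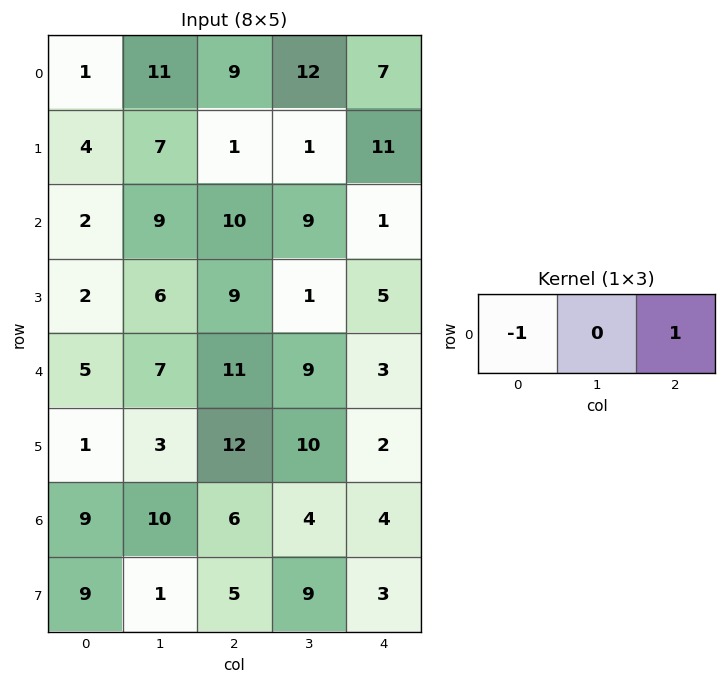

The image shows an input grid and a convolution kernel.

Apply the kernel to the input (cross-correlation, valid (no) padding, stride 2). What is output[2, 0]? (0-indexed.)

6

The receptive field on the input at this output position is [5 7 11]. Elementwise product with the kernel and sum: 5·-1 + 11·1.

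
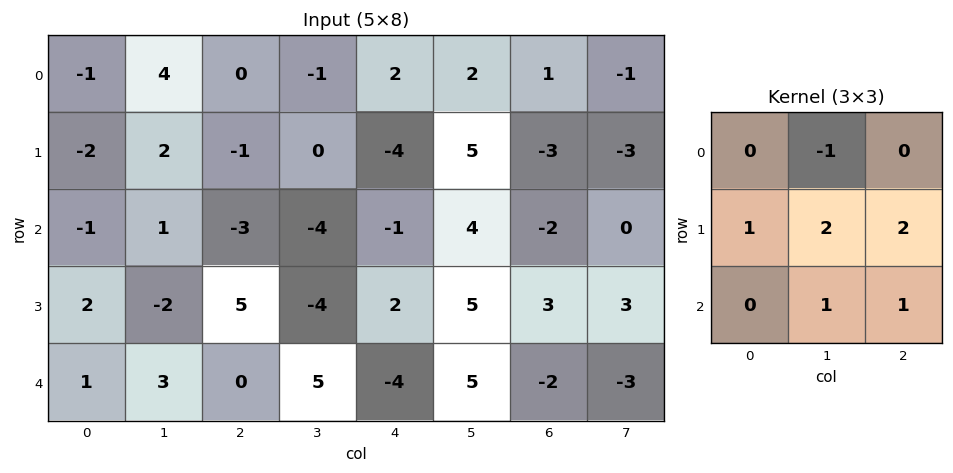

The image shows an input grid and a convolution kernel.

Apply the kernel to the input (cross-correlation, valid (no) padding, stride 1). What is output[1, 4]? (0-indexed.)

6

The receptive field on the input at this output position is [-4 5 -3 / -1 4 -2 / 2 5 3]. Elementwise product with the kernel and sum: 5·-1 + -1·1 + 4·2 + -2·2 + 5·1 + 3·1.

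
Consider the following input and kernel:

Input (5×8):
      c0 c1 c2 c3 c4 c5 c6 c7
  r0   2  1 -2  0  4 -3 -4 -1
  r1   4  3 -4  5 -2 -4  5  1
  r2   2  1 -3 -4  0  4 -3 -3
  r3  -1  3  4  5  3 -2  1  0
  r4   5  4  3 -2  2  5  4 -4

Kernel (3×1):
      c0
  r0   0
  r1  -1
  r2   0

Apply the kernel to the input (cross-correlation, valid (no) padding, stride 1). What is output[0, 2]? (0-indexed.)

The receptive field on the input at this output position is [-2 / -4 / -3]. Elementwise product with the kernel and sum: -4·-1.

4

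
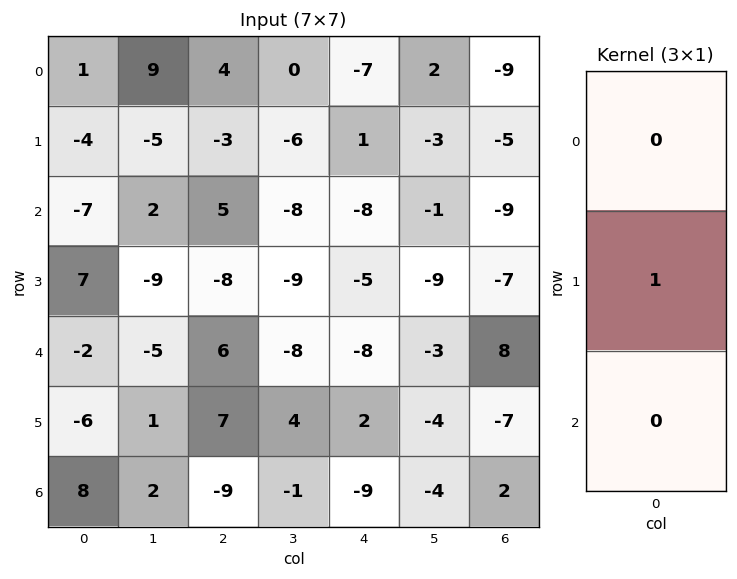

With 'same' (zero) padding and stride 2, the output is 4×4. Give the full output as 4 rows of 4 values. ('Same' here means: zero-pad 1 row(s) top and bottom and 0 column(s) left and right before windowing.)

1 4 -7 -9
-7 5 -8 -9
-2 6 -8 8
8 -9 -9 2

Output[0,0]: The receptive field on the zero-padded input at this output position is [0 / 1 / -4]. Elementwise product with the kernel and sum: 1·1.
Output[0,1]: The receptive field on the zero-padded input at this output position is [0 / 4 / -3]. Elementwise product with the kernel and sum: 4·1.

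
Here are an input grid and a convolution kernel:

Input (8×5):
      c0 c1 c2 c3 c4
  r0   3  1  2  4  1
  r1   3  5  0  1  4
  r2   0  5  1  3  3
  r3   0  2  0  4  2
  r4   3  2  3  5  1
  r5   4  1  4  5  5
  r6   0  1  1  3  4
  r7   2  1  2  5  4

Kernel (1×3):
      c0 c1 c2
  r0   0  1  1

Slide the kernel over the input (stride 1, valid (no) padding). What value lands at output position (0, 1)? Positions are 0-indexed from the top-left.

6

The receptive field on the input at this output position is [1 2 4]. Elementwise product with the kernel and sum: 2·1 + 4·1.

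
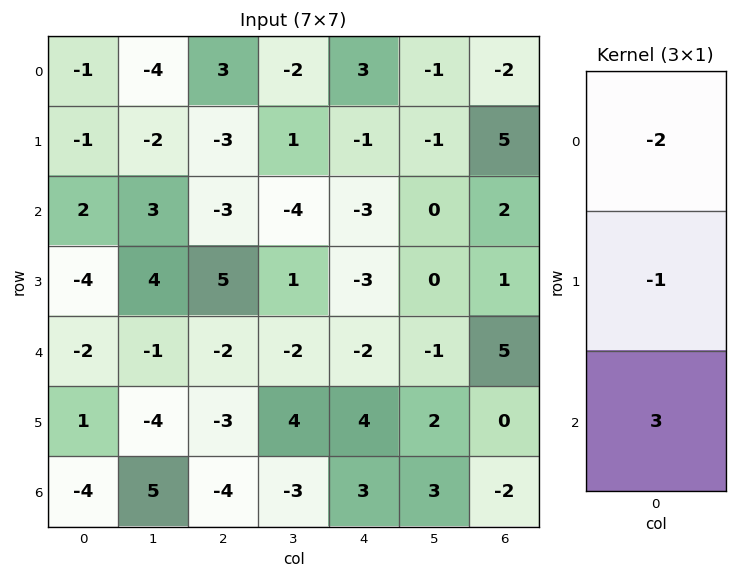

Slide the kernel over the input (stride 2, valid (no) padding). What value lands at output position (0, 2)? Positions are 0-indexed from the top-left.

The receptive field on the input at this output position is [3 / -1 / -3]. Elementwise product with the kernel and sum: 3·-2 + -1·-1 + -3·3.

-14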